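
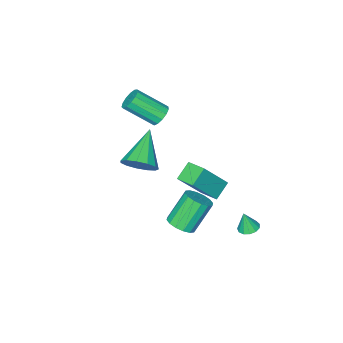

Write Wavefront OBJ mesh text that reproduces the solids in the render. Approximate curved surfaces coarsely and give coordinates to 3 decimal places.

v -2.586 -0.686 -2.804
v -1.267 -0.965 -1.066
v -2.64 0.392 -2.589
v -1.321 0.112 -0.851
v -1.699 -0.512 -3.449
v -0.38 -0.792 -1.711
v -1.753 0.565 -3.234
v -0.434 0.286 -1.496
v -1.102 -2.833 1.374
v -0.559 -2.685 1.048
v 0.424 -3.838 2.16
v -0.118 -3.987 2.486
v -0.585 -2.443 1.322
v 0.399 -3.596 2.434
v -0.774 -2.325 1.612
v 0.209 -3.478 2.724
v -1.068 -2.368 1.827
v -0.085 -3.521 2.939
v -1.372 -2.559 1.897
v -0.389 -3.713 3.01
v -1.591 -2.837 1.802
v -0.607 -3.991 2.914
v -1.654 -3.114 1.571
v -0.67 -4.268 2.683
v -1.542 -3.302 1.277
v -0.558 -4.455 2.389
v -1.29 -3.341 1.014
v -0.306 -4.494 2.126
v -0.978 -3.219 0.865
v 0.005 -4.372 1.977
v -0.706 -2.974 0.878
v 0.277 -4.128 1.99
v 1.888 -0.904 0.64
v 2.543 -1.482 0.988
v 0.392 -1.876 1.84
v 2.528 -1.062 1.31
v 2.31 -0.591 1.419
v 1.958 -0.22 1.281
v 1.584 -0.066 0.939
v 1.306 -0.178 0.503
v 1.213 -0.521 0.109
v 1.334 -0.985 -0.115
v 1.631 -1.423 -0.101
v 2.009 -1.697 0.149
v 2.349 -1.718 0.555
v 0.996 1.054 -3.122
v 1.394 1.671 -2.89
v 0.341 1.784 -1.386
v -0.056 1.166 -1.618
v 1.095 1.817 -3.11
v 0.042 1.93 -1.605
v 0.77 1.759 -3.333
v -0.283 1.871 -1.829
v 0.506 1.512 -3.5
v -0.547 1.624 -1.995
v 0.373 1.142 -3.565
v -0.68 1.254 -2.06
v 0.407 0.748 -3.512
v -0.646 0.86 -2.007
v 0.599 0.436 -3.354
v -0.454 0.549 -1.85
v 0.898 0.29 -3.135
v -0.155 0.403 -1.63
v 1.223 0.349 -2.911
v 0.17 0.461 -1.407
v 1.487 0.596 -2.745
v 0.434 0.708 -1.24
v 1.62 0.966 -2.68
v 0.567 1.078 -1.175
v 1.586 1.36 -2.733
v 0.533 1.472 -1.228
v -1.643 2.972 -3.604
v -1.104 2.869 -3.716
v -1.457 2.788 -2.536
v -1.126 3.179 -3.659
v -1.311 3.423 -3.584
v -1.602 3.524 -3.516
v -1.906 3.45 -3.476
v -2.127 3.224 -3.476
v -2.194 2.918 -3.517
v -2.086 2.63 -3.586
v -1.838 2.45 -3.66
v -1.527 2.436 -3.717
v -1.254 2.592 -3.738
f 2 4 1
f 5 2 1
f 1 4 3
f 3 5 1
f 2 8 4
f 6 2 5
f 6 8 2
f 4 8 3
f 7 5 3
f 3 8 7
f 7 6 5
f 8 6 7
f 10 9 13
f 10 13 11
f 11 13 14
f 11 14 12
f 13 9 15
f 13 15 14
f 14 15 16
f 14 16 12
f 15 9 17
f 15 17 16
f 16 17 18
f 16 18 12
f 17 9 19
f 17 19 18
f 18 19 20
f 18 20 12
f 19 9 21
f 19 21 20
f 20 21 22
f 20 22 12
f 21 9 23
f 21 23 22
f 22 23 24
f 22 24 12
f 23 9 25
f 23 25 24
f 24 25 26
f 24 26 12
f 25 9 27
f 25 27 26
f 26 27 28
f 26 28 12
f 27 9 29
f 27 29 28
f 28 29 30
f 28 30 12
f 29 9 31
f 29 31 30
f 30 31 32
f 30 32 12
f 31 9 10
f 31 10 32
f 32 10 11
f 32 11 12
f 34 33 36
f 34 36 35
f 36 33 37
f 36 37 35
f 37 33 38
f 37 38 35
f 38 33 39
f 38 39 35
f 39 33 40
f 39 40 35
f 40 33 41
f 40 41 35
f 41 33 42
f 41 42 35
f 42 33 43
f 42 43 35
f 43 33 44
f 43 44 35
f 44 33 45
f 44 45 35
f 45 33 34
f 45 34 35
f 47 46 50
f 47 50 48
f 48 50 51
f 48 51 49
f 50 46 52
f 50 52 51
f 51 52 53
f 51 53 49
f 52 46 54
f 52 54 53
f 53 54 55
f 53 55 49
f 54 46 56
f 54 56 55
f 55 56 57
f 55 57 49
f 56 46 58
f 56 58 57
f 57 58 59
f 57 59 49
f 58 46 60
f 58 60 59
f 59 60 61
f 59 61 49
f 60 46 62
f 60 62 61
f 61 62 63
f 61 63 49
f 62 46 64
f 62 64 63
f 63 64 65
f 63 65 49
f 64 46 66
f 64 66 65
f 65 66 67
f 65 67 49
f 66 46 68
f 66 68 67
f 67 68 69
f 67 69 49
f 68 46 70
f 68 70 69
f 69 70 71
f 69 71 49
f 70 46 47
f 70 47 71
f 71 47 48
f 71 48 49
f 73 72 75
f 73 75 74
f 75 72 76
f 75 76 74
f 76 72 77
f 76 77 74
f 77 72 78
f 77 78 74
f 78 72 79
f 78 79 74
f 79 72 80
f 79 80 74
f 80 72 81
f 80 81 74
f 81 72 82
f 81 82 74
f 82 72 83
f 82 83 74
f 83 72 84
f 83 84 74
f 84 72 73
f 84 73 74



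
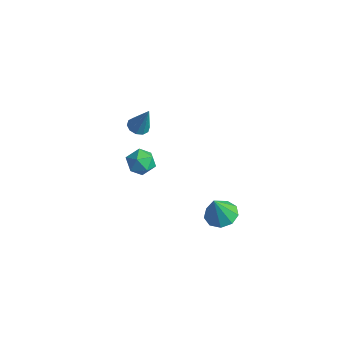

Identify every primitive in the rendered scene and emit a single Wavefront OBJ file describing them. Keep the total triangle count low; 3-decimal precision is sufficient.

v 3.618 -2.553 -2.846
v 4.427 -1.994 -2.667
v 3.662 -3.167 -1.134
v 3.861 -1.638 -2.525
v 3.181 -1.71 -2.533
v 2.705 -2.176 -2.687
v 2.656 -2.819 -2.916
v 3.057 -3.337 -3.113
v 3.72 -3.489 -3.184
v 4.335 -3.202 -3.098
v 4.615 -2.612 -2.894
v -4.241 -2.103 -0.84
v -3.604 -2.282 -1.067
v -3.539 -1.857 0.94
v -3.645 -1.854 -1.11
v -3.915 -1.52 -1.05
v -4.309 -1.41 -0.91
v -4.677 -1.564 -0.743
v -4.879 -1.924 -0.613
v -4.837 -2.352 -0.571
v -4.568 -2.686 -0.631
v -4.174 -2.796 -0.771
v -3.806 -2.642 -0.938
v -3.038 -2.15 -2.479
v -2.314 -2.624 -2.001
v -3.406 -3.496 -3.259
v -2.682 -3.97 -2.781
v -3.486 -3.673 -2.29
v -3.259 -2.841 -1.807
v -2.461 -3.279 -3.453
v -2.234 -2.447 -2.97
v -1.958 -3.322 -2.603
v -2.591 -3.565 -1.885
v -3.129 -2.555 -3.375
v -3.762 -2.798 -2.657
f 2 1 4
f 2 4 3
f 4 1 5
f 4 5 3
f 5 1 6
f 5 6 3
f 6 1 7
f 6 7 3
f 7 1 8
f 7 8 3
f 8 1 9
f 8 9 3
f 9 1 10
f 9 10 3
f 10 1 11
f 10 11 3
f 11 1 2
f 11 2 3
f 13 12 15
f 13 15 14
f 15 12 16
f 15 16 14
f 16 12 17
f 16 17 14
f 17 12 18
f 17 18 14
f 18 12 19
f 18 19 14
f 19 12 20
f 19 20 14
f 20 12 21
f 20 21 14
f 21 12 22
f 21 22 14
f 22 12 23
f 22 23 14
f 23 12 13
f 23 13 14
f 24 35 29
f 24 29 25
f 24 25 31
f 24 31 34
f 24 34 35
f 25 29 33
f 29 35 28
f 35 34 26
f 34 31 30
f 31 25 32
f 27 33 28
f 27 28 26
f 27 26 30
f 27 30 32
f 27 32 33
f 28 33 29
f 26 28 35
f 30 26 34
f 32 30 31
f 33 32 25



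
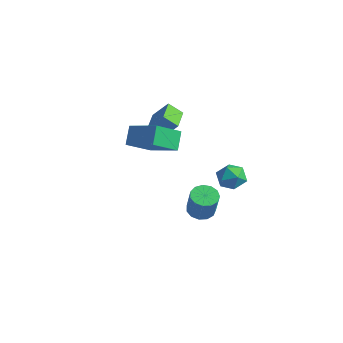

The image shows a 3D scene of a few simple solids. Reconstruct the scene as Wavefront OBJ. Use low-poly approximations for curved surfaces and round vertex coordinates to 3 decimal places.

v 3.157 1.244 1.365
v 3.614 1.119 0.582
v 2.126 0.281 0.918
v 2.583 0.156 0.135
v 2.933 -0.15 0.922
v 3.57 0.445 1.199
v 2.17 0.955 0.301
v 2.807 1.55 0.578
v 3.003 0.941 -0.075
v 3.475 0.257 0.309
v 2.265 1.143 1.191
v 2.737 0.459 1.575
v 0.324 1.031 -3.483
v 1.044 0.778 -3.783
v 1.616 0.475 -2.157
v 0.896 0.729 -1.857
v 1.085 1.233 -3.713
v 1.657 0.93 -2.087
v 0.884 1.624 -3.57
v 1.456 1.321 -1.944
v 0.506 1.827 -3.399
v 1.078 1.524 -1.773
v 0.07 1.777 -3.255
v 0.642 1.474 -1.629
v -0.286 1.49 -3.183
v 0.286 1.187 -1.557
v -0.448 1.058 -3.207
v 0.124 0.755 -1.581
v -0.364 0.618 -3.318
v 0.208 0.315 -1.692
v -0.063 0.308 -3.482
v 0.509 0.005 -1.856
v 0.362 0.229 -3.646
v 0.934 -0.074 -2.02
v 0.774 0.404 -3.758
v 1.346 0.101 -2.132
v -0.98 -3.325 3.418
v -1.448 -2.596 4.306
v -0.62 -1.881 2.423
v -1.087 -1.153 3.311
v 0.927 -3.187 4.309
v 0.46 -2.459 5.197
v 1.288 -1.744 3.314
v 0.82 -1.015 4.202
v -2.782 -0.008 2.161
v -2.024 0.455 3.244
v -3.636 1.236 2.227
v -2.878 1.699 3.309
v -2.122 0.481 1.491
v -1.364 0.944 2.573
v -2.976 1.725 1.556
v -2.218 2.188 2.639
f 1 12 6
f 1 6 2
f 1 2 8
f 1 8 11
f 1 11 12
f 2 6 10
f 6 12 5
f 12 11 3
f 11 8 7
f 8 2 9
f 4 10 5
f 4 5 3
f 4 3 7
f 4 7 9
f 4 9 10
f 5 10 6
f 3 5 12
f 7 3 11
f 9 7 8
f 10 9 2
f 14 13 17
f 14 17 15
f 15 17 18
f 15 18 16
f 17 13 19
f 17 19 18
f 18 19 20
f 18 20 16
f 19 13 21
f 19 21 20
f 20 21 22
f 20 22 16
f 21 13 23
f 21 23 22
f 22 23 24
f 22 24 16
f 23 13 25
f 23 25 24
f 24 25 26
f 24 26 16
f 25 13 27
f 25 27 26
f 26 27 28
f 26 28 16
f 27 13 29
f 27 29 28
f 28 29 30
f 28 30 16
f 29 13 31
f 29 31 30
f 30 31 32
f 30 32 16
f 31 13 33
f 31 33 32
f 32 33 34
f 32 34 16
f 33 13 35
f 33 35 34
f 34 35 36
f 34 36 16
f 35 13 14
f 35 14 36
f 36 14 15
f 36 15 16
f 38 40 37
f 41 38 37
f 37 40 39
f 39 41 37
f 38 44 40
f 42 38 41
f 42 44 38
f 40 44 39
f 43 41 39
f 39 44 43
f 43 42 41
f 44 42 43
f 46 48 45
f 49 46 45
f 45 48 47
f 47 49 45
f 46 52 48
f 50 46 49
f 50 52 46
f 48 52 47
f 51 49 47
f 47 52 51
f 51 50 49
f 52 50 51



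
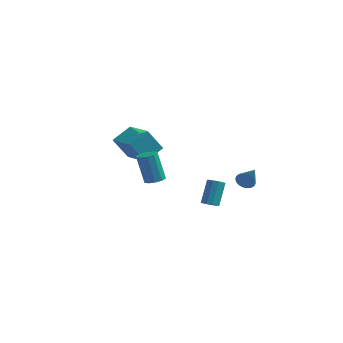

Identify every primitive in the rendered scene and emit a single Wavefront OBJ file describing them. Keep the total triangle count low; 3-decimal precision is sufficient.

v 2.428 -1.707 -1.659
v 2.909 -1.604 -1.747
v 2.934 -0.649 -0.489
v 2.452 -0.753 -0.401
v 2.737 -1.398 -1.9
v 2.762 -0.443 -0.642
v 2.447 -1.31 -1.962
v 2.472 -0.355 -0.703
v 2.15 -1.374 -1.907
v 2.175 -0.419 -0.649
v 1.959 -1.565 -1.758
v 1.983 -0.61 -0.499
v 1.946 -1.811 -1.571
v 1.971 -0.856 -0.313
v 2.118 -2.017 -1.418
v 2.143 -1.062 -0.16
v 2.408 -2.105 -1.357
v 2.433 -1.15 -0.098
v 2.705 -2.041 -1.411
v 2.73 -1.086 -0.153
v 2.897 -1.85 -1.561
v 2.921 -0.895 -0.302
v 3.334 1.712 -1.561
v 3.798 2.069 -1.689
v 3.986 1.308 -0.319
v 3.649 2.222 -1.561
v 3.445 2.287 -1.433
v 3.222 2.252 -1.326
v 3.018 2.124 -1.261
v 2.869 1.925 -1.247
v 2.8 1.688 -1.288
v 2.823 1.456 -1.376
v 2.935 1.268 -1.496
v 3.116 1.157 -1.627
v 3.334 1.141 -1.747
v 3.552 1.224 -1.834
v 3.733 1.392 -1.875
v 3.844 1.615 -1.861
v 3.867 1.854 -1.795
v -5.399 3.747 -1.092
v -3.839 2.542 -0.531
v -4.756 4.878 -0.453
v -3.195 3.673 0.108
v -4.605 4.107 -2.528
v -3.044 2.902 -1.967
v -3.961 5.238 -1.889
v -2.401 4.033 -1.328
v -1.585 0.547 -1.852
v -1.052 0.27 -1.631
v -1.642 0.555 0.152
v -2.175 0.833 -0.068
v -0.981 0.657 -1.67
v -1.571 0.943 0.114
v -1.141 1.002 -1.778
v -1.731 1.288 0.006
v -1.471 1.174 -1.914
v -2.06 1.459 -0.131
v -1.844 1.106 -2.027
v -2.433 1.392 -0.243
v -2.118 0.825 -2.072
v -2.708 1.11 -0.289
v -2.189 0.437 -2.034
v -2.779 0.723 -0.25
v -2.029 0.092 -1.926
v -2.619 0.378 -0.142
v -1.7 -0.079 -1.789
v -2.289 0.206 -0.006
v -1.327 -0.012 -1.677
v -1.916 0.274 0.107
f 2 1 5
f 2 5 3
f 3 5 6
f 3 6 4
f 5 1 7
f 5 7 6
f 6 7 8
f 6 8 4
f 7 1 9
f 7 9 8
f 8 9 10
f 8 10 4
f 9 1 11
f 9 11 10
f 10 11 12
f 10 12 4
f 11 1 13
f 11 13 12
f 12 13 14
f 12 14 4
f 13 1 15
f 13 15 14
f 14 15 16
f 14 16 4
f 15 1 17
f 15 17 16
f 16 17 18
f 16 18 4
f 17 1 19
f 17 19 18
f 18 19 20
f 18 20 4
f 19 1 21
f 19 21 20
f 20 21 22
f 20 22 4
f 21 1 2
f 21 2 22
f 22 2 3
f 22 3 4
f 24 23 26
f 24 26 25
f 26 23 27
f 26 27 25
f 27 23 28
f 27 28 25
f 28 23 29
f 28 29 25
f 29 23 30
f 29 30 25
f 30 23 31
f 30 31 25
f 31 23 32
f 31 32 25
f 32 23 33
f 32 33 25
f 33 23 34
f 33 34 25
f 34 23 35
f 34 35 25
f 35 23 36
f 35 36 25
f 36 23 37
f 36 37 25
f 37 23 38
f 37 38 25
f 38 23 39
f 38 39 25
f 39 23 24
f 39 24 25
f 41 43 40
f 44 41 40
f 40 43 42
f 42 44 40
f 41 47 43
f 45 41 44
f 45 47 41
f 43 47 42
f 46 44 42
f 42 47 46
f 46 45 44
f 47 45 46
f 49 48 52
f 49 52 50
f 50 52 53
f 50 53 51
f 52 48 54
f 52 54 53
f 53 54 55
f 53 55 51
f 54 48 56
f 54 56 55
f 55 56 57
f 55 57 51
f 56 48 58
f 56 58 57
f 57 58 59
f 57 59 51
f 58 48 60
f 58 60 59
f 59 60 61
f 59 61 51
f 60 48 62
f 60 62 61
f 61 62 63
f 61 63 51
f 62 48 64
f 62 64 63
f 63 64 65
f 63 65 51
f 64 48 66
f 64 66 65
f 65 66 67
f 65 67 51
f 66 48 68
f 66 68 67
f 67 68 69
f 67 69 51
f 68 48 49
f 68 49 69
f 69 49 50
f 69 50 51



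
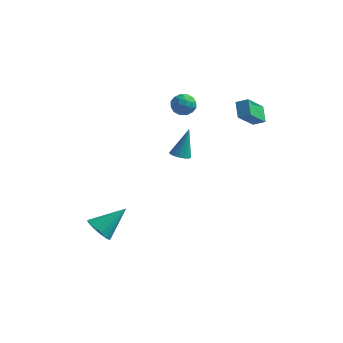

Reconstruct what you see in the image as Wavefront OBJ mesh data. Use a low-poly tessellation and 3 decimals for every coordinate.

v -0.04 3.508 3.989
v 0.505 2.948 3.778
v -0.725 3.252 2.902
v -0.18 2.692 2.691
v -0.665 2.566 3.328
v -0.241 2.724 3.999
v 0.021 3.476 2.681
v 0.445 3.634 3.352
v 0.542 2.928 2.969
v 0.119 2.365 3.369
v -0.339 3.835 3.311
v -0.762 3.272 3.711
v 0.293 3.25 3.979
v -0.513 2.95 2.701
v -0.797 2.876 3.075
v -0.477 2.546 2.951
v -0.146 3.119 4.109
v 0.174 2.79 3.985
v -0.513 2.565 3.72
v -0.394 3.41 2.695
v -0.074 3.081 2.571
v 0.257 3.654 3.729
v 0.577 3.324 3.605
v 0.293 3.635 2.96
v 0.635 2.909 3.379
v 0.232 2.759 2.741
v 0.351 3.219 2.735
v 0.6 3.312 3.129
v 0.386 2.579 3.614
v -0.017 2.428 2.976
v -0.302 2.354 3.35
v -0.053 2.447 3.744
v 0.408 2.567 3.139
v -0.203 3.772 3.704
v -0.606 3.621 3.066
v -0.167 3.753 2.936
v 0.082 3.846 3.33
v -0.452 3.441 3.939
v -0.855 3.291 3.301
v -0.82 2.888 3.551
v -0.571 2.981 3.945
v -0.628 3.633 3.541
v 1.133 -0.171 1.416
v 1.737 -0.383 1.432
v 1.347 0.571 3.184
v 1.761 -0.103 1.311
v 1.641 0.162 1.214
v 1.405 0.351 1.164
v 1.107 0.42 1.171
v 0.814 0.353 1.234
v 0.595 0.167 1.339
v 0.499 -0.097 1.461
v 0.548 -0.378 1.573
v 0.731 -0.611 1.649
v 1.007 -0.744 1.671
v 1.311 -0.745 1.635
v 1.574 -0.615 1.549
v 3.089 3.15 4.359
v 3.797 3.28 4.707
v 3.485 4.498 3.05
v 4.193 4.627 3.398
v 3.567 2.353 3.682
v 4.275 2.482 4.03
v 3.963 3.7 2.373
v 4.671 3.83 2.721
v -2.549 -3.212 -4.058
v -1.88 -3.11 -4.724
v -1.431 -1.948 -2.742
v -2.198 -2.744 -4.806
v -2.61 -2.503 -4.687
v -3.006 -2.453 -4.4
v -3.279 -2.605 -4.02
v -3.357 -2.921 -3.651
v -3.218 -3.314 -3.391
v -2.9 -3.68 -3.309
v -2.488 -3.921 -3.428
v -2.093 -3.972 -3.716
v -1.819 -3.819 -4.095
v -1.742 -3.504 -4.464
f 1 38 17
f 38 12 41
f 17 41 6
f 38 41 17
f 1 17 13
f 17 6 18
f 13 18 2
f 17 18 13
f 1 13 22
f 13 2 23
f 22 23 8
f 13 23 22
f 1 22 34
f 22 8 37
f 34 37 11
f 22 37 34
f 1 34 38
f 34 11 42
f 38 42 12
f 34 42 38
f 2 18 29
f 18 6 32
f 29 32 10
f 18 32 29
f 6 41 19
f 41 12 40
f 19 40 5
f 41 40 19
f 12 42 39
f 42 11 35
f 39 35 3
f 42 35 39
f 11 37 36
f 37 8 24
f 36 24 7
f 37 24 36
f 8 23 28
f 23 2 25
f 28 25 9
f 23 25 28
f 4 30 16
f 30 10 31
f 16 31 5
f 30 31 16
f 4 16 14
f 16 5 15
f 14 15 3
f 16 15 14
f 4 14 21
f 14 3 20
f 21 20 7
f 14 20 21
f 4 21 26
f 21 7 27
f 26 27 9
f 21 27 26
f 4 26 30
f 26 9 33
f 30 33 10
f 26 33 30
f 5 31 19
f 31 10 32
f 19 32 6
f 31 32 19
f 3 15 39
f 15 5 40
f 39 40 12
f 15 40 39
f 7 20 36
f 20 3 35
f 36 35 11
f 20 35 36
f 9 27 28
f 27 7 24
f 28 24 8
f 27 24 28
f 10 33 29
f 33 9 25
f 29 25 2
f 33 25 29
f 44 43 46
f 44 46 45
f 46 43 47
f 46 47 45
f 47 43 48
f 47 48 45
f 48 43 49
f 48 49 45
f 49 43 50
f 49 50 45
f 50 43 51
f 50 51 45
f 51 43 52
f 51 52 45
f 52 43 53
f 52 53 45
f 53 43 54
f 53 54 45
f 54 43 55
f 54 55 45
f 55 43 56
f 55 56 45
f 56 43 57
f 56 57 45
f 57 43 44
f 57 44 45
f 59 61 58
f 62 59 58
f 58 61 60
f 60 62 58
f 59 65 61
f 63 59 62
f 63 65 59
f 61 65 60
f 64 62 60
f 60 65 64
f 64 63 62
f 65 63 64
f 67 66 69
f 67 69 68
f 69 66 70
f 69 70 68
f 70 66 71
f 70 71 68
f 71 66 72
f 71 72 68
f 72 66 73
f 72 73 68
f 73 66 74
f 73 74 68
f 74 66 75
f 74 75 68
f 75 66 76
f 75 76 68
f 76 66 77
f 76 77 68
f 77 66 78
f 77 78 68
f 78 66 79
f 78 79 68
f 79 66 67
f 79 67 68



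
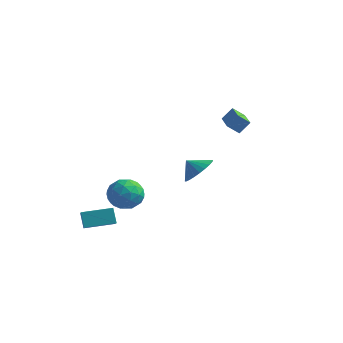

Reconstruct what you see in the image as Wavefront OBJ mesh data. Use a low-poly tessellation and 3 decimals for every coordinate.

v 4.15 0.491 2.646
v 3.664 0.074 3.159
v 2.815 1.847 2.483
v 2.329 1.431 2.995
v 4.511 0.929 3.345
v 4.025 0.513 3.857
v 3.176 2.286 3.181
v 2.69 1.869 3.694
v -0.596 -1.978 -1.267
v -0.059 -2.084 -2.19
v -1.941 -2.836 -1.95
v -1.404 -2.942 -2.873
v -1.081 -3.474 -2
v -0.249 -2.945 -1.578
v -1.751 -1.975 -2.562
v -0.919 -1.446 -2.14
v -0.773 -2.082 -2.99
v -0.359 -3.009 -2.643
v -1.641 -1.911 -1.497
v -1.227 -2.838 -1.15
v -0.209 -1.956 -1.668
v -1.791 -2.964 -2.472
v -1.6 -3.277 -1.959
v -1.285 -3.339 -2.501
v -0.321 -2.462 -1.309
v -0.006 -2.524 -1.851
v -0.606 -3.341 -1.74
v -1.994 -2.396 -2.289
v -1.679 -2.458 -2.831
v -0.715 -1.581 -1.639
v -0.4 -1.643 -2.181
v -1.394 -1.579 -2.4
v -0.314 -2.017 -2.681
v -1.104 -2.521 -3.083
v -1.308 -1.953 -2.9
v -0.819 -1.642 -2.652
v -0.07 -2.562 -2.477
v -0.861 -3.066 -2.879
v -0.671 -3.379 -2.366
v -0.182 -3.067 -2.118
v -0.49 -2.561 -2.948
v -1.139 -1.854 -1.261
v -1.93 -2.358 -1.663
v -1.818 -1.853 -2.022
v -1.329 -1.541 -1.774
v -0.896 -2.399 -1.057
v -1.686 -2.903 -1.459
v -1.181 -3.278 -1.488
v -0.692 -2.967 -1.24
v -1.51 -2.359 -1.192
v -2.863 -3.689 -4.665
v -3.277 -3.458 -3.75
v -1.698 -2.471 -4.446
v -2.112 -2.24 -3.531
v -1.988 -4.64 -4.029
v -2.402 -4.409 -3.114
v -0.823 -3.422 -3.81
v -1.237 -3.191 -2.895
v -0.444 3.136 -2.043
v 0.362 3.024 -1.349
v -1.096 2.824 -1.337
v 0.249 3.419 -1.279
v 0.03 3.772 -1.325
v -0.261 4.028 -1.481
v -0.58 4.147 -1.722
v -0.878 4.113 -2.012
v -1.111 3.93 -2.307
v -1.241 3.626 -2.562
v -1.251 3.248 -2.737
v -1.138 2.852 -2.807
v -0.919 2.499 -2.761
v -0.628 2.244 -2.605
v -0.309 2.124 -2.364
v -0.01 2.158 -2.074
v 0.222 2.341 -1.779
v 0.353 2.645 -1.525
f 2 4 1
f 5 2 1
f 1 4 3
f 3 5 1
f 2 8 4
f 6 2 5
f 6 8 2
f 4 8 3
f 7 5 3
f 3 8 7
f 7 6 5
f 8 6 7
f 9 46 25
f 46 20 49
f 25 49 14
f 46 49 25
f 9 25 21
f 25 14 26
f 21 26 10
f 25 26 21
f 9 21 30
f 21 10 31
f 30 31 16
f 21 31 30
f 9 30 42
f 30 16 45
f 42 45 19
f 30 45 42
f 9 42 46
f 42 19 50
f 46 50 20
f 42 50 46
f 10 26 37
f 26 14 40
f 37 40 18
f 26 40 37
f 14 49 27
f 49 20 48
f 27 48 13
f 49 48 27
f 20 50 47
f 50 19 43
f 47 43 11
f 50 43 47
f 19 45 44
f 45 16 32
f 44 32 15
f 45 32 44
f 16 31 36
f 31 10 33
f 36 33 17
f 31 33 36
f 12 38 24
f 38 18 39
f 24 39 13
f 38 39 24
f 12 24 22
f 24 13 23
f 22 23 11
f 24 23 22
f 12 22 29
f 22 11 28
f 29 28 15
f 22 28 29
f 12 29 34
f 29 15 35
f 34 35 17
f 29 35 34
f 12 34 38
f 34 17 41
f 38 41 18
f 34 41 38
f 13 39 27
f 39 18 40
f 27 40 14
f 39 40 27
f 11 23 47
f 23 13 48
f 47 48 20
f 23 48 47
f 15 28 44
f 28 11 43
f 44 43 19
f 28 43 44
f 17 35 36
f 35 15 32
f 36 32 16
f 35 32 36
f 18 41 37
f 41 17 33
f 37 33 10
f 41 33 37
f 52 54 51
f 55 52 51
f 51 54 53
f 53 55 51
f 52 58 54
f 56 52 55
f 56 58 52
f 54 58 53
f 57 55 53
f 53 58 57
f 57 56 55
f 58 56 57
f 60 59 62
f 60 62 61
f 62 59 63
f 62 63 61
f 63 59 64
f 63 64 61
f 64 59 65
f 64 65 61
f 65 59 66
f 65 66 61
f 66 59 67
f 66 67 61
f 67 59 68
f 67 68 61
f 68 59 69
f 68 69 61
f 69 59 70
f 69 70 61
f 70 59 71
f 70 71 61
f 71 59 72
f 71 72 61
f 72 59 73
f 72 73 61
f 73 59 74
f 73 74 61
f 74 59 75
f 74 75 61
f 75 59 76
f 75 76 61
f 76 59 60
f 76 60 61



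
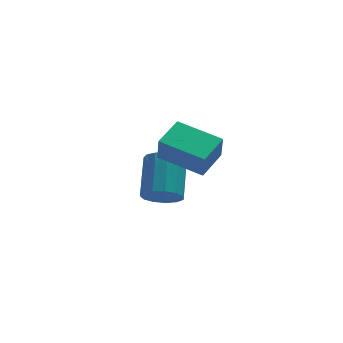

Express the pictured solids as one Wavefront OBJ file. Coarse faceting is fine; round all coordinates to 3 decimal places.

v -2.942 2.176 -2.832
v -2.161 1.694 -2.626
v -1.458 3.322 -1.482
v -2.238 3.804 -1.688
v -2.058 1.962 -3.071
v -1.355 3.59 -1.927
v -2.235 2.298 -3.44
v -1.532 3.926 -2.297
v -2.637 2.595 -3.616
v -1.934 4.223 -2.473
v -3.135 2.759 -3.543
v -2.432 4.387 -2.4
v -3.572 2.738 -3.244
v -2.869 4.366 -2.101
v -3.809 2.538 -2.814
v -3.106 4.166 -1.671
v -3.77 2.224 -2.39
v -3.067 3.852 -1.247
v -3.468 1.894 -2.106
v -2.765 3.522 -0.963
v -2.999 1.654 -2.052
v -2.296 3.282 -0.909
v -2.512 1.579 -2.246
v -1.809 3.207 -1.103
v -3.968 -0.323 1.789
v -4.022 -0.642 2.997
v -2.86 0.612 2.087
v -2.914 0.292 3.294
v -2.586 -1.852 1.446
v -2.64 -2.172 2.653
v -1.478 -0.918 1.743
v -1.532 -1.237 2.951
f 2 1 5
f 2 5 3
f 3 5 6
f 3 6 4
f 5 1 7
f 5 7 6
f 6 7 8
f 6 8 4
f 7 1 9
f 7 9 8
f 8 9 10
f 8 10 4
f 9 1 11
f 9 11 10
f 10 11 12
f 10 12 4
f 11 1 13
f 11 13 12
f 12 13 14
f 12 14 4
f 13 1 15
f 13 15 14
f 14 15 16
f 14 16 4
f 15 1 17
f 15 17 16
f 16 17 18
f 16 18 4
f 17 1 19
f 17 19 18
f 18 19 20
f 18 20 4
f 19 1 21
f 19 21 20
f 20 21 22
f 20 22 4
f 21 1 23
f 21 23 22
f 22 23 24
f 22 24 4
f 23 1 2
f 23 2 24
f 24 2 3
f 24 3 4
f 26 28 25
f 29 26 25
f 25 28 27
f 27 29 25
f 26 32 28
f 30 26 29
f 30 32 26
f 28 32 27
f 31 29 27
f 27 32 31
f 31 30 29
f 32 30 31



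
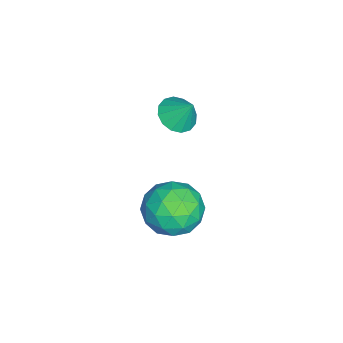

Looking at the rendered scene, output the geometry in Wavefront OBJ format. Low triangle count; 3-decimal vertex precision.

v 1.12 -1.531 -4.261
v 1.89 -2.262 -4.262
v 0.09 -2.618 -3.418
v 0.86 -3.349 -3.419
v 0.963 -2.47 -2.831
v 1.599 -1.799 -3.352
v 0.381 -3.081 -4.328
v 1.017 -2.41 -4.849
v 1.434 -3.22 -4.303
v 1.793 -2.843 -3.378
v 0.187 -2.037 -4.302
v 0.546 -1.66 -3.377
v 1.595 -1.801 -4.336
v 0.385 -3.079 -3.344
v 0.445 -2.562 -2.999
v 0.898 -2.992 -2.999
v 1.424 -1.529 -3.801
v 1.877 -1.958 -3.801
v 1.332 -2.081 -2.96
v 0.103 -2.922 -3.879
v 0.556 -3.351 -3.879
v 1.082 -1.888 -4.681
v 1.535 -2.318 -4.681
v 0.648 -2.799 -4.72
v 1.78 -2.794 -4.361
v 1.175 -3.433 -3.865
v 0.893 -3.275 -4.399
v 1.267 -2.881 -4.706
v 1.991 -2.572 -3.817
v 1.386 -3.211 -3.321
v 1.446 -2.694 -2.975
v 1.82 -2.3 -3.282
v 1.723 -3.135 -3.841
v 0.594 -1.669 -4.359
v -0.011 -2.308 -3.863
v 0.16 -2.58 -4.398
v 0.534 -2.186 -4.705
v 0.805 -1.447 -3.815
v 0.2 -2.086 -3.319
v 0.713 -1.999 -2.974
v 1.087 -1.605 -3.281
v 0.257 -1.745 -3.839
v -0.548 -2.567 -0.509
v -0.219 -2.101 -0.898
v -0.312 -2.033 0.329
v -0.556 -1.984 -0.878
v -0.89 -2.022 -0.759
v -1.133 -2.207 -0.573
v -1.219 -2.488 -0.37
v -1.125 -2.79 -0.204
v -0.877 -3.032 -0.119
v -0.54 -3.15 -0.139
v -0.205 -3.111 -0.258
v 0.038 -2.926 -0.444
v 0.123 -2.645 -0.647
v 0.03 -2.343 -0.813
f 1 38 17
f 38 12 41
f 17 41 6
f 38 41 17
f 1 17 13
f 17 6 18
f 13 18 2
f 17 18 13
f 1 13 22
f 13 2 23
f 22 23 8
f 13 23 22
f 1 22 34
f 22 8 37
f 34 37 11
f 22 37 34
f 1 34 38
f 34 11 42
f 38 42 12
f 34 42 38
f 2 18 29
f 18 6 32
f 29 32 10
f 18 32 29
f 6 41 19
f 41 12 40
f 19 40 5
f 41 40 19
f 12 42 39
f 42 11 35
f 39 35 3
f 42 35 39
f 11 37 36
f 37 8 24
f 36 24 7
f 37 24 36
f 8 23 28
f 23 2 25
f 28 25 9
f 23 25 28
f 4 30 16
f 30 10 31
f 16 31 5
f 30 31 16
f 4 16 14
f 16 5 15
f 14 15 3
f 16 15 14
f 4 14 21
f 14 3 20
f 21 20 7
f 14 20 21
f 4 21 26
f 21 7 27
f 26 27 9
f 21 27 26
f 4 26 30
f 26 9 33
f 30 33 10
f 26 33 30
f 5 31 19
f 31 10 32
f 19 32 6
f 31 32 19
f 3 15 39
f 15 5 40
f 39 40 12
f 15 40 39
f 7 20 36
f 20 3 35
f 36 35 11
f 20 35 36
f 9 27 28
f 27 7 24
f 28 24 8
f 27 24 28
f 10 33 29
f 33 9 25
f 29 25 2
f 33 25 29
f 44 43 46
f 44 46 45
f 46 43 47
f 46 47 45
f 47 43 48
f 47 48 45
f 48 43 49
f 48 49 45
f 49 43 50
f 49 50 45
f 50 43 51
f 50 51 45
f 51 43 52
f 51 52 45
f 52 43 53
f 52 53 45
f 53 43 54
f 53 54 45
f 54 43 55
f 54 55 45
f 55 43 56
f 55 56 45
f 56 43 44
f 56 44 45



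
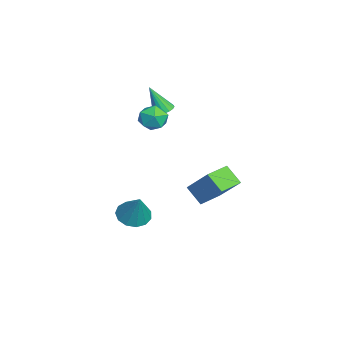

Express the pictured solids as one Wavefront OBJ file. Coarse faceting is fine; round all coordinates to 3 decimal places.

v 0.337 -0.409 -3.899
v 1.195 -0.279 -4.397
v 1.283 -0.071 -2.181
v 0.952 0.228 -4.363
v 0.515 0.534 -4.182
v 0.021 0.54 -3.911
v -0.373 0.244 -3.636
v -0.541 -0.258 -3.445
v -0.431 -0.809 -3.398
v -0.076 -1.232 -3.509
v 0.409 -1.394 -3.745
v 0.872 -1.244 -4.029
v 1.165 -0.828 -4.272
v 3.596 3.037 -1.248
v 2.931 2.347 -0.354
v 2.503 4.093 -1.247
v 1.838 3.403 -0.353
v 4.582 4.057 0.273
v 3.917 3.367 1.167
v 3.489 5.113 0.274
v 2.824 4.423 1.168
v -2.178 1.297 2.781
v -1.54 1.323 2.832
v -2.282 0.523 4.479
v -1.634 1.591 2.948
v -1.853 1.791 3.026
v -2.145 1.878 3.047
v -2.446 1.832 3.008
v -2.685 1.663 2.916
v -2.807 1.411 2.794
v -2.786 1.132 2.668
v -2.625 0.892 2.568
v -2.362 0.744 2.517
v -2.056 0.723 2.526
v -1.779 0.833 2.594
v -1.592 1.05 2.704
v -0.019 1.486 3.512
v 0.459 1.09 2.812
v -0.919 0.27 3.588
v -0.441 -0.126 2.888
v -0.037 -0.013 3.724
v 0.519 0.739 3.678
v -0.979 0.621 2.722
v -0.423 1.373 2.676
v -0.134 0.555 2.324
v 0.447 0.163 2.943
v -0.907 1.197 3.457
v -0.326 0.805 4.076
f 2 1 4
f 2 4 3
f 4 1 5
f 4 5 3
f 5 1 6
f 5 6 3
f 6 1 7
f 6 7 3
f 7 1 8
f 7 8 3
f 8 1 9
f 8 9 3
f 9 1 10
f 9 10 3
f 10 1 11
f 10 11 3
f 11 1 12
f 11 12 3
f 12 1 13
f 12 13 3
f 13 1 2
f 13 2 3
f 15 17 14
f 18 15 14
f 14 17 16
f 16 18 14
f 15 21 17
f 19 15 18
f 19 21 15
f 17 21 16
f 20 18 16
f 16 21 20
f 20 19 18
f 21 19 20
f 23 22 25
f 23 25 24
f 25 22 26
f 25 26 24
f 26 22 27
f 26 27 24
f 27 22 28
f 27 28 24
f 28 22 29
f 28 29 24
f 29 22 30
f 29 30 24
f 30 22 31
f 30 31 24
f 31 22 32
f 31 32 24
f 32 22 33
f 32 33 24
f 33 22 34
f 33 34 24
f 34 22 35
f 34 35 24
f 35 22 36
f 35 36 24
f 36 22 23
f 36 23 24
f 37 48 42
f 37 42 38
f 37 38 44
f 37 44 47
f 37 47 48
f 38 42 46
f 42 48 41
f 48 47 39
f 47 44 43
f 44 38 45
f 40 46 41
f 40 41 39
f 40 39 43
f 40 43 45
f 40 45 46
f 41 46 42
f 39 41 48
f 43 39 47
f 45 43 44
f 46 45 38



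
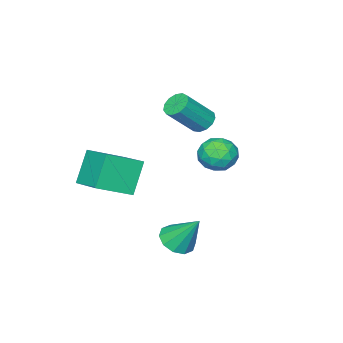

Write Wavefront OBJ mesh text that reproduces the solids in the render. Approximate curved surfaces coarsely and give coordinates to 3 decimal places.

v 0.212 0.68 1.929
v 0.914 -0.022 2.164
v -0.854 -0.518 1.536
v -0.152 -1.22 1.771
v -0.572 -0.653 2.507
v 0.087 0.087 2.75
v -0.027 -0.627 0.95
v 0.632 0.113 1.193
v 0.767 -0.83 1.558
v 0.429 -0.845 2.521
v -0.369 0.305 1.179
v -0.707 0.29 2.142
v 0.656 0.434 2.081
v -0.596 -0.974 1.619
v -0.843 -0.641 2.052
v -0.431 -1.053 2.19
v 0.17 0.498 2.425
v 0.583 0.086 2.563
v -0.291 -0.285 2.765
v -0.523 -0.626 1.137
v -0.11 -1.038 1.275
v 0.491 0.513 1.51
v 0.903 0.101 1.648
v 0.351 -0.255 0.935
v 0.982 -0.453 1.863
v 0.356 -1.157 1.632
v 0.43 -0.809 1.15
v 0.817 -0.374 1.292
v 0.784 -0.462 2.429
v 0.158 -1.166 2.198
v -0.089 -0.833 2.631
v 0.298 -0.398 2.773
v 0.698 -0.937 2.073
v -0.098 0.626 1.502
v -0.724 -0.078 1.271
v -0.238 -0.142 0.927
v 0.149 0.293 1.069
v -0.296 0.617 2.068
v -0.922 -0.087 1.837
v -0.757 -0.166 2.408
v -0.37 0.269 2.55
v -0.638 0.397 1.627
v 3.542 0.41 -1.867
v 4.467 0.407 -1.772
v 3.378 1.57 -0.233
v 4.324 0.854 -2.104
v 3.882 1.131 -2.345
v 3.31 1.133 -2.404
v 2.827 0.859 -2.257
v 2.617 0.413 -1.961
v 2.76 -0.034 -1.629
v 3.202 -0.311 -1.388
v 3.774 -0.313 -1.33
v 4.257 -0.039 -1.476
v 2.739 -4.28 -0.926
v 1.717 -4.552 0.724
v 3.281 -2.504 -0.297
v 2.259 -2.776 1.353
v 4.361 -5.084 -0.053
v 3.339 -5.356 1.597
v 4.903 -3.308 0.576
v 3.881 -3.58 2.226
v -2.205 -3.136 2.044
v -1.681 -3.256 1.535
v -0.331 -3.764 3.048
v -0.855 -3.644 3.556
v -1.65 -2.854 1.643
v -0.3 -3.362 3.156
v -1.796 -2.542 1.878
v -0.446 -3.05 3.391
v -2.071 -2.418 2.165
v -0.721 -2.926 3.678
v -2.389 -2.523 2.414
v -1.039 -3.031 3.927
v -2.649 -2.821 2.545
v -1.299 -3.329 4.058
v -2.767 -3.22 2.517
v -1.417 -3.728 4.03
v -2.707 -3.592 2.339
v -1.357 -4.1 3.851
v -2.488 -3.819 2.067
v -1.138 -4.327 3.579
v -2.178 -3.83 1.787
v -0.829 -4.338 3.3
v -1.878 -3.62 1.589
v -0.528 -4.128 3.102
f 1 38 17
f 38 12 41
f 17 41 6
f 38 41 17
f 1 17 13
f 17 6 18
f 13 18 2
f 17 18 13
f 1 13 22
f 13 2 23
f 22 23 8
f 13 23 22
f 1 22 34
f 22 8 37
f 34 37 11
f 22 37 34
f 1 34 38
f 34 11 42
f 38 42 12
f 34 42 38
f 2 18 29
f 18 6 32
f 29 32 10
f 18 32 29
f 6 41 19
f 41 12 40
f 19 40 5
f 41 40 19
f 12 42 39
f 42 11 35
f 39 35 3
f 42 35 39
f 11 37 36
f 37 8 24
f 36 24 7
f 37 24 36
f 8 23 28
f 23 2 25
f 28 25 9
f 23 25 28
f 4 30 16
f 30 10 31
f 16 31 5
f 30 31 16
f 4 16 14
f 16 5 15
f 14 15 3
f 16 15 14
f 4 14 21
f 14 3 20
f 21 20 7
f 14 20 21
f 4 21 26
f 21 7 27
f 26 27 9
f 21 27 26
f 4 26 30
f 26 9 33
f 30 33 10
f 26 33 30
f 5 31 19
f 31 10 32
f 19 32 6
f 31 32 19
f 3 15 39
f 15 5 40
f 39 40 12
f 15 40 39
f 7 20 36
f 20 3 35
f 36 35 11
f 20 35 36
f 9 27 28
f 27 7 24
f 28 24 8
f 27 24 28
f 10 33 29
f 33 9 25
f 29 25 2
f 33 25 29
f 44 43 46
f 44 46 45
f 46 43 47
f 46 47 45
f 47 43 48
f 47 48 45
f 48 43 49
f 48 49 45
f 49 43 50
f 49 50 45
f 50 43 51
f 50 51 45
f 51 43 52
f 51 52 45
f 52 43 53
f 52 53 45
f 53 43 54
f 53 54 45
f 54 43 44
f 54 44 45
f 56 58 55
f 59 56 55
f 55 58 57
f 57 59 55
f 56 62 58
f 60 56 59
f 60 62 56
f 58 62 57
f 61 59 57
f 57 62 61
f 61 60 59
f 62 60 61
f 64 63 67
f 64 67 65
f 65 67 68
f 65 68 66
f 67 63 69
f 67 69 68
f 68 69 70
f 68 70 66
f 69 63 71
f 69 71 70
f 70 71 72
f 70 72 66
f 71 63 73
f 71 73 72
f 72 73 74
f 72 74 66
f 73 63 75
f 73 75 74
f 74 75 76
f 74 76 66
f 75 63 77
f 75 77 76
f 76 77 78
f 76 78 66
f 77 63 79
f 77 79 78
f 78 79 80
f 78 80 66
f 79 63 81
f 79 81 80
f 80 81 82
f 80 82 66
f 81 63 83
f 81 83 82
f 82 83 84
f 82 84 66
f 83 63 85
f 83 85 84
f 84 85 86
f 84 86 66
f 85 63 64
f 85 64 86
f 86 64 65
f 86 65 66



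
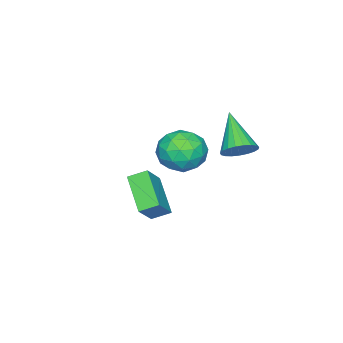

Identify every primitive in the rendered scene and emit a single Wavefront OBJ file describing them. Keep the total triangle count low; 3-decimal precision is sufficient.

v -1.249 1.083 -0.897
v -0.163 1.332 -0.903
v -0.937 -0.312 -1.997
v 0.149 -0.063 -2.003
v -0.327 -0.456 -1.075
v -0.52 0.406 -0.396
v -0.58 0.614 -2.504
v -0.773 1.476 -1.825
v 0.251 1.042 -1.897
v 0.407 0.38 -1.014
v -1.507 0.64 -1.886
v -1.351 -0.022 -1.003
v -0.734 1.33 -0.803
v -0.366 -0.31 -2.097
v -0.646 -0.541 -1.551
v -0.008 -0.395 -1.555
v -0.943 0.785 -0.505
v -0.305 0.932 -0.509
v -0.401 -0.119 -0.61
v -0.795 0.088 -2.391
v -0.157 0.235 -2.395
v -1.092 1.415 -1.345
v -0.454 1.561 -1.349
v -0.699 1.139 -2.29
v 0.148 1.306 -1.391
v 0.332 0.486 -2.038
v -0.097 0.884 -2.333
v -0.211 1.391 -1.933
v 0.24 0.917 -0.872
v 0.424 0.097 -1.519
v 0.144 -0.134 -0.973
v 0.031 0.373 -0.574
v 0.483 0.746 -1.456
v -1.524 0.923 -1.381
v -1.34 0.103 -2.028
v -1.131 0.647 -2.326
v -1.244 1.154 -1.927
v -1.432 0.534 -0.862
v -1.248 -0.286 -1.509
v -0.889 -0.371 -0.967
v -1.003 0.136 -0.567
v -1.583 0.274 -1.444
v 2.974 0.862 -1.426
v 3.918 0.933 -0.464
v 2.56 1.512 -1.068
v 3.504 1.583 -0.105
v 3.916 2.017 -2.435
v 4.86 2.088 -1.472
v 3.502 2.667 -2.076
v 4.446 2.738 -1.114
v -0.55 3.191 -0.548
v -0.008 3.319 -0.001
v -1.61 2.049 0.768
v -0.213 3.565 0.047
v -0.476 3.747 -0.007
v -0.752 3.833 -0.155
v -0.993 3.808 -0.37
v -1.157 3.676 -0.617
v -1.216 3.46 -0.852
v -1.16 3.197 -1.034
v -0.998 2.934 -1.132
v -0.759 2.715 -1.13
v -0.484 2.578 -1.026
v -0.22 2.547 -0.841
v -0.013 2.628 -0.604
v 0.101 2.805 -0.358
v 0.103 3.05 -0.145
f 1 38 17
f 38 12 41
f 17 41 6
f 38 41 17
f 1 17 13
f 17 6 18
f 13 18 2
f 17 18 13
f 1 13 22
f 13 2 23
f 22 23 8
f 13 23 22
f 1 22 34
f 22 8 37
f 34 37 11
f 22 37 34
f 1 34 38
f 34 11 42
f 38 42 12
f 34 42 38
f 2 18 29
f 18 6 32
f 29 32 10
f 18 32 29
f 6 41 19
f 41 12 40
f 19 40 5
f 41 40 19
f 12 42 39
f 42 11 35
f 39 35 3
f 42 35 39
f 11 37 36
f 37 8 24
f 36 24 7
f 37 24 36
f 8 23 28
f 23 2 25
f 28 25 9
f 23 25 28
f 4 30 16
f 30 10 31
f 16 31 5
f 30 31 16
f 4 16 14
f 16 5 15
f 14 15 3
f 16 15 14
f 4 14 21
f 14 3 20
f 21 20 7
f 14 20 21
f 4 21 26
f 21 7 27
f 26 27 9
f 21 27 26
f 4 26 30
f 26 9 33
f 30 33 10
f 26 33 30
f 5 31 19
f 31 10 32
f 19 32 6
f 31 32 19
f 3 15 39
f 15 5 40
f 39 40 12
f 15 40 39
f 7 20 36
f 20 3 35
f 36 35 11
f 20 35 36
f 9 27 28
f 27 7 24
f 28 24 8
f 27 24 28
f 10 33 29
f 33 9 25
f 29 25 2
f 33 25 29
f 44 46 43
f 47 44 43
f 43 46 45
f 45 47 43
f 44 50 46
f 48 44 47
f 48 50 44
f 46 50 45
f 49 47 45
f 45 50 49
f 49 48 47
f 50 48 49
f 52 51 54
f 52 54 53
f 54 51 55
f 54 55 53
f 55 51 56
f 55 56 53
f 56 51 57
f 56 57 53
f 57 51 58
f 57 58 53
f 58 51 59
f 58 59 53
f 59 51 60
f 59 60 53
f 60 51 61
f 60 61 53
f 61 51 62
f 61 62 53
f 62 51 63
f 62 63 53
f 63 51 64
f 63 64 53
f 64 51 65
f 64 65 53
f 65 51 66
f 65 66 53
f 66 51 67
f 66 67 53
f 67 51 52
f 67 52 53



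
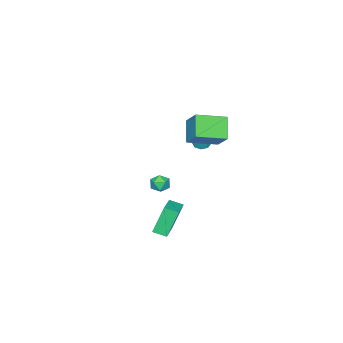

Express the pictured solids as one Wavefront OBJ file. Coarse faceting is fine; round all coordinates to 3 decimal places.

v 2.306 -0.86 -4.372
v 1.521 -0.573 -2.566
v 1.956 -0.056 -4.651
v 1.172 0.23 -2.845
v 4.088 0.13 -3.755
v 3.304 0.416 -1.949
v 3.739 0.933 -4.034
v 2.954 1.22 -2.228
v -0.747 1.288 3.675
v -0.136 2.42 4.817
v 0.176 1.98 2.495
v 0.787 3.112 3.638
v 0.713 0.068 4.102
v 1.324 1.2 5.245
v 1.636 0.76 2.923
v 2.247 1.892 4.065
v -0.938 -2.406 -3.37
v -0.259 -2.628 -3.348
v -1.281 -3.412 -2.912
v -0.602 -3.634 -2.89
v -0.82 -3.108 -2.458
v -0.608 -2.487 -2.741
v -0.932 -3.553 -3.519
v -0.72 -2.932 -3.802
v -0.255 -3.337 -3.441
v -0.186 -3.062 -2.785
v -1.354 -2.978 -3.475
v -1.285 -2.703 -2.819
v -1.039 -0.085 1.319
v -0.511 -0.211 1.18
v -0.381 0.405 3.361
v -0.605 0.202 1.111
v -0.953 0.446 1.164
v -1.351 0.38 1.308
v -1.566 0.041 1.459
v -1.472 -0.372 1.528
v -1.124 -0.616 1.474
v -0.726 -0.55 1.33
f 2 4 1
f 5 2 1
f 1 4 3
f 3 5 1
f 2 8 4
f 6 2 5
f 6 8 2
f 4 8 3
f 7 5 3
f 3 8 7
f 7 6 5
f 8 6 7
f 10 12 9
f 13 10 9
f 9 12 11
f 11 13 9
f 10 16 12
f 14 10 13
f 14 16 10
f 12 16 11
f 15 13 11
f 11 16 15
f 15 14 13
f 16 14 15
f 17 28 22
f 17 22 18
f 17 18 24
f 17 24 27
f 17 27 28
f 18 22 26
f 22 28 21
f 28 27 19
f 27 24 23
f 24 18 25
f 20 26 21
f 20 21 19
f 20 19 23
f 20 23 25
f 20 25 26
f 21 26 22
f 19 21 28
f 23 19 27
f 25 23 24
f 26 25 18
f 30 29 32
f 30 32 31
f 32 29 33
f 32 33 31
f 33 29 34
f 33 34 31
f 34 29 35
f 34 35 31
f 35 29 36
f 35 36 31
f 36 29 37
f 36 37 31
f 37 29 38
f 37 38 31
f 38 29 30
f 38 30 31



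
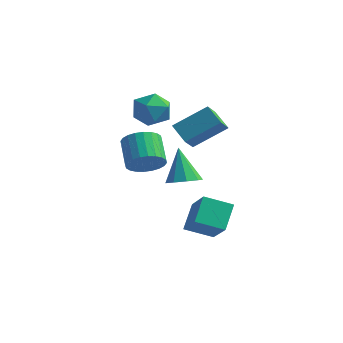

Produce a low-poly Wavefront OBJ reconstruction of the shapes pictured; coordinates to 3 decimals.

v -3.711 4.592 2.584
v -3.031 4.744 3.481
v -3.669 2.776 2.859
v -2.989 2.928 3.756
v -4.072 3.264 3.802
v -4.098 4.387 3.632
v -2.602 3.133 2.708
v -2.628 4.256 2.538
v -2.345 3.842 3.557
v -3.254 3.923 4.233
v -3.446 3.597 2.107
v -4.355 3.678 2.783
v -1.188 0.839 0.912
v -0.394 1.093 1.463
v -1.417 1.914 2.56
v -2.212 1.661 2.008
v -0.415 1.395 1.217
v -1.438 2.216 2.313
v -0.554 1.612 0.924
v -1.577 2.434 2.021
v -0.79 1.712 0.63
v -1.813 2.533 1.726
v -1.086 1.679 0.378
v -2.109 2.5 1.475
v -1.398 1.518 0.208
v -2.421 2.339 1.304
v -1.678 1.253 0.145
v -2.701 2.075 1.241
v -1.884 0.926 0.198
v -2.907 1.748 1.295
v -1.983 0.586 0.36
v -3.006 1.407 1.457
v -1.962 0.284 0.607
v -2.985 1.105 1.703
v -1.823 0.066 0.899
v -2.846 0.888 1.996
v -1.587 -0.033 1.194
v -2.61 0.788 2.29
v -1.291 -0 1.445
v -2.314 0.821 2.542
v -0.979 0.161 1.616
v -2.002 0.982 2.712
v -0.699 0.425 1.679
v -1.722 1.247 2.775
v -0.493 0.752 1.625
v -1.516 1.574 2.722
v 0.689 1.354 -3.059
v 0.334 2.435 -1.878
v 1.756 2.315 -3.617
v 1.401 3.395 -2.436
v 2.079 0.505 -1.864
v 1.724 1.585 -0.683
v 3.146 1.465 -2.422
v 2.791 2.546 -1.241
v -1.037 3.449 -1.03
v -0.383 2.88 -0.666
v -1.743 3.891 0.93
v -0.151 3.477 -0.717
v -0.333 4.061 -0.915
v -0.845 4.359 -1.166
v -1.446 4.23 -1.354
v -1.856 3.736 -1.39
v -1.882 3.107 -1.258
v -1.513 2.638 -1.019
v -0.921 2.548 -0.785
v -0.833 2.922 2.569
v -0.573 2.026 3.242
v 0.338 4.152 3.753
v 0.597 3.256 4.426
v 0.183 2.664 1.834
v 0.442 1.768 2.507
v 1.353 3.894 3.018
v 1.613 2.998 3.691
f 1 12 6
f 1 6 2
f 1 2 8
f 1 8 11
f 1 11 12
f 2 6 10
f 6 12 5
f 12 11 3
f 11 8 7
f 8 2 9
f 4 10 5
f 4 5 3
f 4 3 7
f 4 7 9
f 4 9 10
f 5 10 6
f 3 5 12
f 7 3 11
f 9 7 8
f 10 9 2
f 14 13 17
f 14 17 15
f 15 17 18
f 15 18 16
f 17 13 19
f 17 19 18
f 18 19 20
f 18 20 16
f 19 13 21
f 19 21 20
f 20 21 22
f 20 22 16
f 21 13 23
f 21 23 22
f 22 23 24
f 22 24 16
f 23 13 25
f 23 25 24
f 24 25 26
f 24 26 16
f 25 13 27
f 25 27 26
f 26 27 28
f 26 28 16
f 27 13 29
f 27 29 28
f 28 29 30
f 28 30 16
f 29 13 31
f 29 31 30
f 30 31 32
f 30 32 16
f 31 13 33
f 31 33 32
f 32 33 34
f 32 34 16
f 33 13 35
f 33 35 34
f 34 35 36
f 34 36 16
f 35 13 37
f 35 37 36
f 36 37 38
f 36 38 16
f 37 13 39
f 37 39 38
f 38 39 40
f 38 40 16
f 39 13 41
f 39 41 40
f 40 41 42
f 40 42 16
f 41 13 43
f 41 43 42
f 42 43 44
f 42 44 16
f 43 13 45
f 43 45 44
f 44 45 46
f 44 46 16
f 45 13 14
f 45 14 46
f 46 14 15
f 46 15 16
f 48 50 47
f 51 48 47
f 47 50 49
f 49 51 47
f 48 54 50
f 52 48 51
f 52 54 48
f 50 54 49
f 53 51 49
f 49 54 53
f 53 52 51
f 54 52 53
f 56 55 58
f 56 58 57
f 58 55 59
f 58 59 57
f 59 55 60
f 59 60 57
f 60 55 61
f 60 61 57
f 61 55 62
f 61 62 57
f 62 55 63
f 62 63 57
f 63 55 64
f 63 64 57
f 64 55 65
f 64 65 57
f 65 55 56
f 65 56 57
f 67 69 66
f 70 67 66
f 66 69 68
f 68 70 66
f 67 73 69
f 71 67 70
f 71 73 67
f 69 73 68
f 72 70 68
f 68 73 72
f 72 71 70
f 73 71 72



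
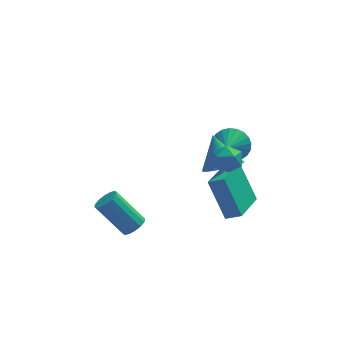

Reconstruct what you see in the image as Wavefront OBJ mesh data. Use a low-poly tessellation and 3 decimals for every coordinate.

v 1.137 -1.173 1.921
v 1.648 -0.451 1.547
v 0.783 -0.207 3.299
v 1.308 -0.379 1.409
v 0.941 -0.427 1.348
v 0.605 -0.589 1.375
v 0.349 -0.84 1.485
v 0.213 -1.141 1.661
v 0.218 -1.447 1.877
v 0.363 -1.712 2.099
v 0.625 -1.894 2.294
v 0.966 -1.967 2.433
v 1.333 -1.918 2.493
v 1.669 -1.756 2.466
v 1.925 -1.506 2.356
v 2.061 -1.204 2.18
v 2.056 -0.898 1.964
v 1.911 -0.634 1.742
v 0.448 -2.983 3.535
v 0.85 -2.378 3.32
v 1.31 -3.262 4.36
v 1.712 -2.657 4.145
v 1.057 -2.565 4.513
v 0.524 -2.393 4.004
v 1.636 -3.247 3.676
v 1.103 -3.075 3.167
v 1.584 -2.541 3.408
v 1.226 -2.12 3.925
v 0.934 -3.52 3.755
v 0.576 -3.099 4.272
v -2.857 -1.796 -1.362
v -2.422 -1.974 -0.943
v -3.608 -1.383 0.541
v -4.043 -1.204 0.122
v -2.351 -1.663 -1.01
v -3.538 -1.072 0.474
v -2.416 -1.388 -1.172
v -3.603 -0.796 0.312
v -2.599 -1.221 -1.384
v -3.786 -0.63 0.099
v -2.851 -1.209 -1.591
v -4.038 -0.618 -0.107
v -3.104 -1.354 -1.736
v -4.291 -0.762 -0.252
v -3.292 -1.617 -1.781
v -4.478 -1.026 -0.297
v -3.362 -1.928 -1.714
v -4.549 -1.337 -0.23
v -3.297 -2.204 -1.552
v -4.484 -1.612 -0.068
v -3.114 -2.37 -1.339
v -4.301 -1.779 0.144
v -2.862 -2.382 -1.133
v -4.049 -1.791 0.351
v -2.609 -2.238 -0.988
v -3.796 -1.646 0.496
v 1.964 2.263 0.46
v 2.26 2.634 1.26
v 1.576 1.237 1.08
v 1.918 2.756 1.248
v 1.584 2.803 1.115
v 1.307 2.767 0.884
v 1.13 2.655 0.587
v 1.08 2.483 0.272
v 1.165 2.278 -0.015
v 1.371 2.07 -0.23
v 1.668 1.892 -0.34
v 2.009 1.77 -0.327
v 2.344 1.724 -0.195
v 2.621 1.759 0.037
v 2.798 1.871 0.333
v 2.848 2.043 0.649
v 2.763 2.248 0.936
v 2.557 2.456 1.15
v 1.099 -2.371 -0.674
v 0.419 -1.518 1.19
v 2.017 -0.622 -1.14
v 1.337 0.232 0.724
v 1.783 -2.632 -0.304
v 1.103 -1.778 1.56
v 2.701 -0.882 -0.77
v 2.021 -0.029 1.094
f 2 1 4
f 2 4 3
f 4 1 5
f 4 5 3
f 5 1 6
f 5 6 3
f 6 1 7
f 6 7 3
f 7 1 8
f 7 8 3
f 8 1 9
f 8 9 3
f 9 1 10
f 9 10 3
f 10 1 11
f 10 11 3
f 11 1 12
f 11 12 3
f 12 1 13
f 12 13 3
f 13 1 14
f 13 14 3
f 14 1 15
f 14 15 3
f 15 1 16
f 15 16 3
f 16 1 17
f 16 17 3
f 17 1 18
f 17 18 3
f 18 1 2
f 18 2 3
f 19 30 24
f 19 24 20
f 19 20 26
f 19 26 29
f 19 29 30
f 20 24 28
f 24 30 23
f 30 29 21
f 29 26 25
f 26 20 27
f 22 28 23
f 22 23 21
f 22 21 25
f 22 25 27
f 22 27 28
f 23 28 24
f 21 23 30
f 25 21 29
f 27 25 26
f 28 27 20
f 32 31 35
f 32 35 33
f 33 35 36
f 33 36 34
f 35 31 37
f 35 37 36
f 36 37 38
f 36 38 34
f 37 31 39
f 37 39 38
f 38 39 40
f 38 40 34
f 39 31 41
f 39 41 40
f 40 41 42
f 40 42 34
f 41 31 43
f 41 43 42
f 42 43 44
f 42 44 34
f 43 31 45
f 43 45 44
f 44 45 46
f 44 46 34
f 45 31 47
f 45 47 46
f 46 47 48
f 46 48 34
f 47 31 49
f 47 49 48
f 48 49 50
f 48 50 34
f 49 31 51
f 49 51 50
f 50 51 52
f 50 52 34
f 51 31 53
f 51 53 52
f 52 53 54
f 52 54 34
f 53 31 55
f 53 55 54
f 54 55 56
f 54 56 34
f 55 31 32
f 55 32 56
f 56 32 33
f 56 33 34
f 58 57 60
f 58 60 59
f 60 57 61
f 60 61 59
f 61 57 62
f 61 62 59
f 62 57 63
f 62 63 59
f 63 57 64
f 63 64 59
f 64 57 65
f 64 65 59
f 65 57 66
f 65 66 59
f 66 57 67
f 66 67 59
f 67 57 68
f 67 68 59
f 68 57 69
f 68 69 59
f 69 57 70
f 69 70 59
f 70 57 71
f 70 71 59
f 71 57 72
f 71 72 59
f 72 57 73
f 72 73 59
f 73 57 74
f 73 74 59
f 74 57 58
f 74 58 59
f 76 78 75
f 79 76 75
f 75 78 77
f 77 79 75
f 76 82 78
f 80 76 79
f 80 82 76
f 78 82 77
f 81 79 77
f 77 82 81
f 81 80 79
f 82 80 81



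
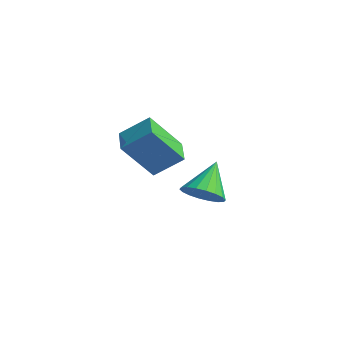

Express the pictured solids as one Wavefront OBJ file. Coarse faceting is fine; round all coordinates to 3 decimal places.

v -2.621 3.084 -3.564
v -2.254 2.56 -2.917
v -3.279 4.116 -2.356
v -1.962 2.831 -2.99
v -1.801 3.152 -3.177
v -1.802 3.46 -3.44
v -1.966 3.693 -3.728
v -2.259 3.806 -3.984
v -2.624 3.775 -4.156
v -2.989 3.608 -4.211
v -3.281 3.336 -4.138
v -3.442 3.015 -3.952
v -3.441 2.708 -3.688
v -3.277 2.475 -3.4
v -2.984 2.362 -3.145
v -2.619 2.393 -2.973
v -0.401 -0.325 -0.629
v -0.722 -1.453 0.853
v -1.452 0.205 -0.453
v -1.773 -0.923 1.029
v 0.193 0.583 0.191
v -0.128 -0.545 1.673
v -0.858 1.113 0.367
v -1.179 -0.015 1.849
f 2 1 4
f 2 4 3
f 4 1 5
f 4 5 3
f 5 1 6
f 5 6 3
f 6 1 7
f 6 7 3
f 7 1 8
f 7 8 3
f 8 1 9
f 8 9 3
f 9 1 10
f 9 10 3
f 10 1 11
f 10 11 3
f 11 1 12
f 11 12 3
f 12 1 13
f 12 13 3
f 13 1 14
f 13 14 3
f 14 1 15
f 14 15 3
f 15 1 16
f 15 16 3
f 16 1 2
f 16 2 3
f 18 20 17
f 21 18 17
f 17 20 19
f 19 21 17
f 18 24 20
f 22 18 21
f 22 24 18
f 20 24 19
f 23 21 19
f 19 24 23
f 23 22 21
f 24 22 23



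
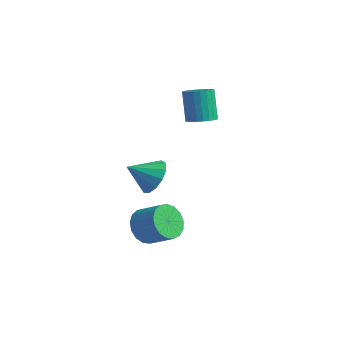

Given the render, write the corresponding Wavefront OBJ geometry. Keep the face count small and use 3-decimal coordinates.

v 2.071 -2.045 2.169
v 2.366 -1.601 2.992
v 1.349 -3.015 2.951
v 1.889 -1.362 2.847
v 1.471 -1.34 2.488
v 1.243 -1.542 2.027
v 1.278 -1.904 1.611
v 1.565 -2.31 1.373
v 2.013 -2.633 1.387
v 2.48 -2.769 1.649
v 2.816 -2.675 2.077
v 2.917 -2.382 2.533
v 2.749 -1.981 2.874
v 1.058 -1.573 -1.788
v 1.605 -1.833 -2.57
v 2.83 -1.587 -1.795
v 2.282 -1.327 -1.012
v 1.545 -1.366 -2.624
v 2.77 -1.12 -1.849
v 1.374 -0.946 -2.486
v 2.598 -0.7 -1.711
v 1.13 -0.67 -2.188
v 2.354 -0.424 -1.413
v 0.869 -0.601 -1.798
v 2.094 -0.355 -1.023
v 0.652 -0.754 -1.406
v 1.877 -0.509 -0.631
v 0.527 -1.095 -1.101
v 1.752 -0.85 -0.326
v 0.525 -1.546 -0.954
v 1.749 -1.3 -0.179
v 0.644 -2.002 -0.997
v 1.868 -1.757 -0.222
v 0.858 -2.36 -1.222
v 2.082 -2.115 -0.447
v 1.118 -2.538 -1.576
v 2.342 -2.292 -0.801
v 1.364 -2.495 -1.979
v 2.588 -2.249 -1.204
v 1.54 -2.24 -2.338
v 2.764 -1.994 -1.563
v -0.139 3.515 2.57
v 0.352 4.094 2.605
v -0.27 4.524 4.205
v -0.761 3.945 4.17
v 0.117 4.225 2.479
v -0.505 4.655 4.079
v -0.157 4.247 2.366
v -0.778 4.677 3.967
v -0.427 4.158 2.285
v -1.049 4.588 3.885
v -0.654 3.971 2.247
v -1.276 4.401 3.848
v -0.803 3.715 2.258
v -1.425 4.145 3.859
v -0.851 3.428 2.317
v -1.472 3.858 3.917
v -0.79 3.154 2.414
v -1.411 3.584 4.014
v -0.63 2.936 2.535
v -1.252 3.366 4.135
v -0.395 2.805 2.661
v -1.017 3.235 4.261
v -0.122 2.783 2.773
v -0.743 3.213 4.374
v 0.149 2.872 2.855
v -0.473 3.302 4.455
v 0.376 3.059 2.892
v -0.246 3.489 4.493
v 0.525 3.315 2.881
v -0.097 3.745 4.482
v 0.572 3.602 2.823
v -0.049 4.032 4.423
v 0.511 3.876 2.726
v -0.11 4.306 4.326
f 2 1 4
f 2 4 3
f 4 1 5
f 4 5 3
f 5 1 6
f 5 6 3
f 6 1 7
f 6 7 3
f 7 1 8
f 7 8 3
f 8 1 9
f 8 9 3
f 9 1 10
f 9 10 3
f 10 1 11
f 10 11 3
f 11 1 12
f 11 12 3
f 12 1 13
f 12 13 3
f 13 1 2
f 13 2 3
f 15 14 18
f 15 18 16
f 16 18 19
f 16 19 17
f 18 14 20
f 18 20 19
f 19 20 21
f 19 21 17
f 20 14 22
f 20 22 21
f 21 22 23
f 21 23 17
f 22 14 24
f 22 24 23
f 23 24 25
f 23 25 17
f 24 14 26
f 24 26 25
f 25 26 27
f 25 27 17
f 26 14 28
f 26 28 27
f 27 28 29
f 27 29 17
f 28 14 30
f 28 30 29
f 29 30 31
f 29 31 17
f 30 14 32
f 30 32 31
f 31 32 33
f 31 33 17
f 32 14 34
f 32 34 33
f 33 34 35
f 33 35 17
f 34 14 36
f 34 36 35
f 35 36 37
f 35 37 17
f 36 14 38
f 36 38 37
f 37 38 39
f 37 39 17
f 38 14 40
f 38 40 39
f 39 40 41
f 39 41 17
f 40 14 15
f 40 15 41
f 41 15 16
f 41 16 17
f 43 42 46
f 43 46 44
f 44 46 47
f 44 47 45
f 46 42 48
f 46 48 47
f 47 48 49
f 47 49 45
f 48 42 50
f 48 50 49
f 49 50 51
f 49 51 45
f 50 42 52
f 50 52 51
f 51 52 53
f 51 53 45
f 52 42 54
f 52 54 53
f 53 54 55
f 53 55 45
f 54 42 56
f 54 56 55
f 55 56 57
f 55 57 45
f 56 42 58
f 56 58 57
f 57 58 59
f 57 59 45
f 58 42 60
f 58 60 59
f 59 60 61
f 59 61 45
f 60 42 62
f 60 62 61
f 61 62 63
f 61 63 45
f 62 42 64
f 62 64 63
f 63 64 65
f 63 65 45
f 64 42 66
f 64 66 65
f 65 66 67
f 65 67 45
f 66 42 68
f 66 68 67
f 67 68 69
f 67 69 45
f 68 42 70
f 68 70 69
f 69 70 71
f 69 71 45
f 70 42 72
f 70 72 71
f 71 72 73
f 71 73 45
f 72 42 74
f 72 74 73
f 73 74 75
f 73 75 45
f 74 42 43
f 74 43 75
f 75 43 44
f 75 44 45



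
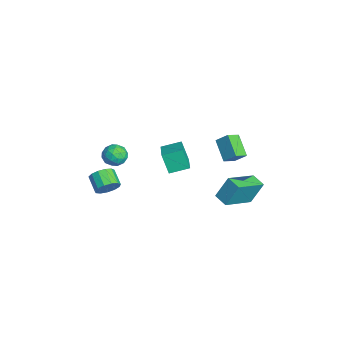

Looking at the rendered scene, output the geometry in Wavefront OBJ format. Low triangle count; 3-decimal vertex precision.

v -2.143 0.115 -2.186
v -2.611 -0.229 -0.901
v -2.091 1.326 -1.844
v -2.559 0.983 -0.559
v -0.541 -0.103 -1.661
v -1.009 -0.446 -0.376
v -0.489 1.109 -1.319
v -0.957 0.765 -0.034
v 0.994 -3.029 1.127
v 1.485 -2.754 1.663
v 0.855 -4.086 1.797
v 1.346 -3.811 2.333
v 0.644 -3.487 2.246
v 0.73 -2.834 1.832
v 1.61 -4.006 1.628
v 1.696 -3.353 1.214
v 1.866 -3.357 1.973
v 1.269 -3.037 2.355
v 1.071 -3.803 1.105
v 0.474 -3.483 1.487
v 1.251 -2.799 1.336
v 1.089 -4.041 2.124
v 0.676 -3.851 2.073
v 0.965 -3.689 2.388
v 0.807 -2.846 1.436
v 1.096 -2.684 1.751
v 0.602 -3.115 2.094
v 1.244 -4.156 1.709
v 1.533 -3.994 2.024
v 1.375 -3.151 1.072
v 1.664 -2.989 1.387
v 1.738 -3.725 1.366
v 1.764 -2.992 1.834
v 1.683 -3.613 2.227
v 1.838 -3.728 1.813
v 1.888 -3.344 1.569
v 1.413 -2.803 2.058
v 1.332 -3.424 2.452
v 0.919 -3.234 2.401
v 0.969 -2.85 2.158
v 1.637 -3.158 2.24
v 1.008 -3.416 1.008
v 0.927 -4.037 1.402
v 1.371 -3.99 1.302
v 1.421 -3.606 1.059
v 0.657 -3.227 1.233
v 0.576 -3.848 1.626
v 0.452 -3.496 1.891
v 0.502 -3.112 1.647
v 0.703 -3.682 1.22
v -1.219 -3.54 -3.046
v -0.869 -3.357 -2.362
v -1.83 -3.576 -1.81
v -2.181 -3.76 -2.494
v -1.045 -2.979 -2.518
v -2.006 -3.198 -1.966
v -1.276 -2.779 -2.842
v -2.237 -2.999 -2.29
v -1.49 -2.821 -3.23
v -2.451 -3.041 -2.678
v -1.617 -3.091 -3.56
v -2.578 -3.311 -3.008
v -1.619 -3.504 -3.727
v -2.58 -3.724 -3.175
v -1.493 -3.928 -3.677
v -2.454 -4.148 -3.125
v -1.281 -4.229 -3.427
v -2.242 -4.449 -2.875
v -1.049 -4.312 -3.056
v -2.01 -4.531 -2.504
v -0.871 -4.149 -2.682
v -1.833 -4.368 -2.13
v -0.804 -3.793 -2.423
v -1.765 -4.012 -1.871
v -0.958 3.794 -1.419
v -0.512 3.054 -1.001
v -2.198 3.566 -0.5
v -1.752 2.826 -0.082
v -0.568 4.414 -0.738
v -0.122 3.674 -0.32
v -1.808 4.186 0.181
v -1.362 3.446 0.599
v 1.966 2.092 -1.923
v 1.944 2.818 -0.509
v 0.863 3.778 -2.806
v 0.841 4.504 -1.392
v 2.779 2.516 -2.128
v 2.757 3.242 -0.714
v 1.676 4.202 -3.011
v 1.654 4.928 -1.597
f 2 4 1
f 5 2 1
f 1 4 3
f 3 5 1
f 2 8 4
f 6 2 5
f 6 8 2
f 4 8 3
f 7 5 3
f 3 8 7
f 7 6 5
f 8 6 7
f 9 46 25
f 46 20 49
f 25 49 14
f 46 49 25
f 9 25 21
f 25 14 26
f 21 26 10
f 25 26 21
f 9 21 30
f 21 10 31
f 30 31 16
f 21 31 30
f 9 30 42
f 30 16 45
f 42 45 19
f 30 45 42
f 9 42 46
f 42 19 50
f 46 50 20
f 42 50 46
f 10 26 37
f 26 14 40
f 37 40 18
f 26 40 37
f 14 49 27
f 49 20 48
f 27 48 13
f 49 48 27
f 20 50 47
f 50 19 43
f 47 43 11
f 50 43 47
f 19 45 44
f 45 16 32
f 44 32 15
f 45 32 44
f 16 31 36
f 31 10 33
f 36 33 17
f 31 33 36
f 12 38 24
f 38 18 39
f 24 39 13
f 38 39 24
f 12 24 22
f 24 13 23
f 22 23 11
f 24 23 22
f 12 22 29
f 22 11 28
f 29 28 15
f 22 28 29
f 12 29 34
f 29 15 35
f 34 35 17
f 29 35 34
f 12 34 38
f 34 17 41
f 38 41 18
f 34 41 38
f 13 39 27
f 39 18 40
f 27 40 14
f 39 40 27
f 11 23 47
f 23 13 48
f 47 48 20
f 23 48 47
f 15 28 44
f 28 11 43
f 44 43 19
f 28 43 44
f 17 35 36
f 35 15 32
f 36 32 16
f 35 32 36
f 18 41 37
f 41 17 33
f 37 33 10
f 41 33 37
f 52 51 55
f 52 55 53
f 53 55 56
f 53 56 54
f 55 51 57
f 55 57 56
f 56 57 58
f 56 58 54
f 57 51 59
f 57 59 58
f 58 59 60
f 58 60 54
f 59 51 61
f 59 61 60
f 60 61 62
f 60 62 54
f 61 51 63
f 61 63 62
f 62 63 64
f 62 64 54
f 63 51 65
f 63 65 64
f 64 65 66
f 64 66 54
f 65 51 67
f 65 67 66
f 66 67 68
f 66 68 54
f 67 51 69
f 67 69 68
f 68 69 70
f 68 70 54
f 69 51 71
f 69 71 70
f 70 71 72
f 70 72 54
f 71 51 73
f 71 73 72
f 72 73 74
f 72 74 54
f 73 51 52
f 73 52 74
f 74 52 53
f 74 53 54
f 76 78 75
f 79 76 75
f 75 78 77
f 77 79 75
f 76 82 78
f 80 76 79
f 80 82 76
f 78 82 77
f 81 79 77
f 77 82 81
f 81 80 79
f 82 80 81
f 84 86 83
f 87 84 83
f 83 86 85
f 85 87 83
f 84 90 86
f 88 84 87
f 88 90 84
f 86 90 85
f 89 87 85
f 85 90 89
f 89 88 87
f 90 88 89



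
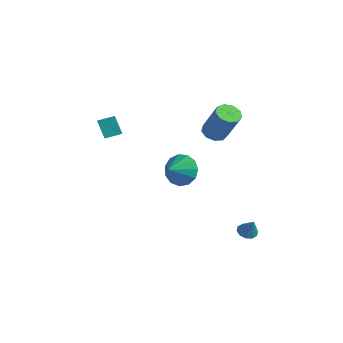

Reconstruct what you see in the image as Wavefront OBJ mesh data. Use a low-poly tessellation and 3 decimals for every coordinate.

v -4.048 -2.887 2.101
v -4.499 -3.018 3.107
v -3.713 -2.059 2.359
v -4.165 -2.189 3.364
v -3.275 -3.291 2.396
v -3.727 -3.421 3.401
v -2.941 -2.462 2.653
v -3.392 -2.593 3.659
v 0.47 -1.114 1.118
v 0.967 -0.625 1.849
v 0.81 -2.066 1.522
v 0.445 -0.726 2.05
v -0.07 -0.951 1.956
v -0.413 -1.226 1.595
v -0.476 -1.466 1.083
v -0.239 -1.594 0.582
v 0.223 -1.57 0.251
v 0.764 -1.4 0.195
v 1.211 -1.14 0.432
v 1.422 -0.871 0.887
v 1.332 -0.679 1.415
v -0.55 1.502 2.743
v 0.026 1.643 2.352
v 1.166 1.739 4.066
v 0.59 1.598 4.457
v -0.196 2.056 2.477
v 0.944 2.153 4.19
v -0.583 2.211 2.726
v 0.556 2.307 4.439
v -0.955 2.033 2.983
v 0.185 2.13 4.696
v -1.137 1.607 3.128
v 0.002 1.704 4.841
v -1.044 1.132 3.093
v 0.095 1.228 4.807
v -0.72 0.829 2.895
v 0.419 0.926 4.608
v -0.316 0.842 2.625
v 0.823 0.938 4.339
v -0.022 1.163 2.411
v 1.118 1.259 4.125
v 2.126 1.756 -3.271
v 2.498 1.411 -3.508
v 2.714 1.744 -2.329
v 2.6 1.736 -3.567
v 2.522 2.069 -3.514
v 2.292 2.282 -3.367
v 1.999 2.295 -3.184
v 1.754 2.101 -3.034
v 1.651 1.776 -2.974
v 1.73 1.443 -3.027
v 1.96 1.23 -3.174
v 2.253 1.218 -3.357
f 2 4 1
f 5 2 1
f 1 4 3
f 3 5 1
f 2 8 4
f 6 2 5
f 6 8 2
f 4 8 3
f 7 5 3
f 3 8 7
f 7 6 5
f 8 6 7
f 10 9 12
f 10 12 11
f 12 9 13
f 12 13 11
f 13 9 14
f 13 14 11
f 14 9 15
f 14 15 11
f 15 9 16
f 15 16 11
f 16 9 17
f 16 17 11
f 17 9 18
f 17 18 11
f 18 9 19
f 18 19 11
f 19 9 20
f 19 20 11
f 20 9 21
f 20 21 11
f 21 9 10
f 21 10 11
f 23 22 26
f 23 26 24
f 24 26 27
f 24 27 25
f 26 22 28
f 26 28 27
f 27 28 29
f 27 29 25
f 28 22 30
f 28 30 29
f 29 30 31
f 29 31 25
f 30 22 32
f 30 32 31
f 31 32 33
f 31 33 25
f 32 22 34
f 32 34 33
f 33 34 35
f 33 35 25
f 34 22 36
f 34 36 35
f 35 36 37
f 35 37 25
f 36 22 38
f 36 38 37
f 37 38 39
f 37 39 25
f 38 22 40
f 38 40 39
f 39 40 41
f 39 41 25
f 40 22 23
f 40 23 41
f 41 23 24
f 41 24 25
f 43 42 45
f 43 45 44
f 45 42 46
f 45 46 44
f 46 42 47
f 46 47 44
f 47 42 48
f 47 48 44
f 48 42 49
f 48 49 44
f 49 42 50
f 49 50 44
f 50 42 51
f 50 51 44
f 51 42 52
f 51 52 44
f 52 42 53
f 52 53 44
f 53 42 43
f 53 43 44



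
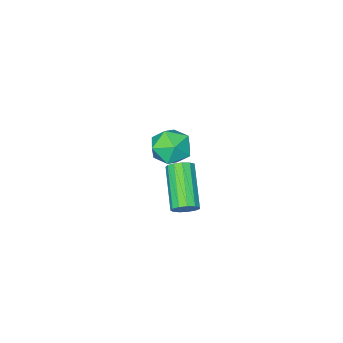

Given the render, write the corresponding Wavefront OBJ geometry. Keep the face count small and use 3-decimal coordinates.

v 0.967 -0.14 -3.566
v 1.206 -0.512 -3.821
v 0.372 -1.771 -2.769
v 0.133 -1.4 -2.514
v 1.377 -0.442 -3.601
v 0.543 -1.701 -2.55
v 1.418 -0.276 -3.37
v 0.584 -1.535 -2.319
v 1.316 -0.067 -3.201
v 0.482 -1.326 -2.15
v 1.103 0.118 -3.148
v 0.269 -1.141 -2.096
v 0.847 0.222 -3.227
v 0.013 -1.037 -2.176
v 0.629 0.21 -3.414
v -0.205 -1.049 -2.363
v 0.518 0.087 -3.649
v -0.316 -1.172 -2.598
v 0.55 -0.108 -3.858
v -0.284 -1.367 -2.806
v 0.714 -0.314 -3.973
v -0.119 -1.573 -2.922
v 0.959 -0.464 -3.96
v 0.125 -1.723 -2.908
v 1.977 1.266 0.765
v 2.47 1.087 1.354
v 1.91 0.033 0.446
v 2.403 -0.146 1.035
v 1.673 0.104 1.195
v 1.714 0.867 1.392
v 2.666 0.253 0.408
v 2.707 1.016 0.605
v 2.896 0.461 1.133
v 2.282 0.369 1.619
v 2.098 0.751 0.181
v 1.484 0.659 0.667
f 2 1 5
f 2 5 3
f 3 5 6
f 3 6 4
f 5 1 7
f 5 7 6
f 6 7 8
f 6 8 4
f 7 1 9
f 7 9 8
f 8 9 10
f 8 10 4
f 9 1 11
f 9 11 10
f 10 11 12
f 10 12 4
f 11 1 13
f 11 13 12
f 12 13 14
f 12 14 4
f 13 1 15
f 13 15 14
f 14 15 16
f 14 16 4
f 15 1 17
f 15 17 16
f 16 17 18
f 16 18 4
f 17 1 19
f 17 19 18
f 18 19 20
f 18 20 4
f 19 1 21
f 19 21 20
f 20 21 22
f 20 22 4
f 21 1 23
f 21 23 22
f 22 23 24
f 22 24 4
f 23 1 2
f 23 2 24
f 24 2 3
f 24 3 4
f 25 36 30
f 25 30 26
f 25 26 32
f 25 32 35
f 25 35 36
f 26 30 34
f 30 36 29
f 36 35 27
f 35 32 31
f 32 26 33
f 28 34 29
f 28 29 27
f 28 27 31
f 28 31 33
f 28 33 34
f 29 34 30
f 27 29 36
f 31 27 35
f 33 31 32
f 34 33 26



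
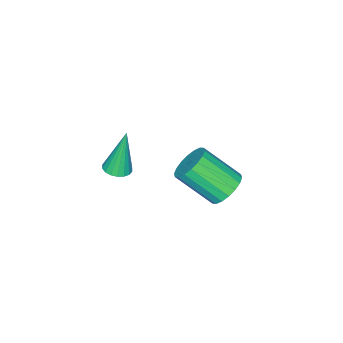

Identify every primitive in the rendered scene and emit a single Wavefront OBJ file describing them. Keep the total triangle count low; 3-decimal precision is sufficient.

v 0.143 2.644 1.651
v 0.568 2.297 1.763
v -0.223 2.816 3.569
v 0.677 2.52 1.764
v 0.681 2.769 1.743
v 0.578 2.992 1.703
v 0.389 3.147 1.653
v 0.151 3.202 1.603
v -0.088 3.146 1.562
v -0.282 2.991 1.539
v -0.391 2.767 1.538
v -0.395 2.519 1.56
v -0.292 2.295 1.599
v -0.103 2.141 1.649
v 0.135 2.086 1.7
v 0.374 2.142 1.74
v -4.149 4.488 -1.999
v -3.373 4.831 -1.938
v -2.856 3.434 -0.68
v -3.631 3.092 -0.741
v -3.565 5.007 -1.664
v -3.047 3.611 -0.405
v -3.872 5.081 -1.456
v -3.355 3.684 -0.197
v -4.235 5.037 -1.356
v -3.717 3.64 -0.097
v -4.58 4.884 -1.383
v -4.062 3.488 -0.124
v -4.839 4.653 -1.532
v -4.322 3.257 -0.273
v -4.963 4.39 -1.774
v -4.445 2.993 -0.515
v -4.924 4.146 -2.06
v -4.407 2.749 -0.802
v -4.733 3.969 -2.335
v -4.215 2.573 -1.076
v -4.425 3.896 -2.543
v -3.908 2.499 -1.284
v -4.063 3.94 -2.643
v -3.545 2.543 -1.384
v -3.718 4.092 -2.616
v -3.2 2.696 -1.357
v -3.458 4.323 -2.467
v -2.941 2.927 -1.208
v -3.335 4.587 -2.225
v -2.817 3.19 -0.966
f 2 1 4
f 2 4 3
f 4 1 5
f 4 5 3
f 5 1 6
f 5 6 3
f 6 1 7
f 6 7 3
f 7 1 8
f 7 8 3
f 8 1 9
f 8 9 3
f 9 1 10
f 9 10 3
f 10 1 11
f 10 11 3
f 11 1 12
f 11 12 3
f 12 1 13
f 12 13 3
f 13 1 14
f 13 14 3
f 14 1 15
f 14 15 3
f 15 1 16
f 15 16 3
f 16 1 2
f 16 2 3
f 18 17 21
f 18 21 19
f 19 21 22
f 19 22 20
f 21 17 23
f 21 23 22
f 22 23 24
f 22 24 20
f 23 17 25
f 23 25 24
f 24 25 26
f 24 26 20
f 25 17 27
f 25 27 26
f 26 27 28
f 26 28 20
f 27 17 29
f 27 29 28
f 28 29 30
f 28 30 20
f 29 17 31
f 29 31 30
f 30 31 32
f 30 32 20
f 31 17 33
f 31 33 32
f 32 33 34
f 32 34 20
f 33 17 35
f 33 35 34
f 34 35 36
f 34 36 20
f 35 17 37
f 35 37 36
f 36 37 38
f 36 38 20
f 37 17 39
f 37 39 38
f 38 39 40
f 38 40 20
f 39 17 41
f 39 41 40
f 40 41 42
f 40 42 20
f 41 17 43
f 41 43 42
f 42 43 44
f 42 44 20
f 43 17 45
f 43 45 44
f 44 45 46
f 44 46 20
f 45 17 18
f 45 18 46
f 46 18 19
f 46 19 20



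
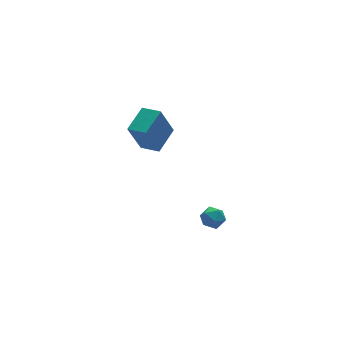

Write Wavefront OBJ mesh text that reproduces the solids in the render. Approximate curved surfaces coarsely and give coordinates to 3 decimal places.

v -2.593 3.606 -0.049
v -3.418 3.494 1.944
v -1.279 4.628 0.552
v -2.104 4.516 2.545
v -1.916 2.604 0.175
v -2.741 2.492 2.168
v -0.602 3.626 0.776
v -1.427 3.514 2.769
v -2.141 -3.245 -0.397
v -1.443 -3.108 -0.657
v -1.797 -4.372 -0.063
v -1.099 -4.235 -0.323
v -1.35 -3.875 0.293
v -1.563 -3.179 0.087
v -1.677 -4.301 -0.807
v -1.89 -3.605 -1.013
v -1.157 -3.761 -0.911
v -0.954 -3.498 -0.23
v -2.286 -3.982 -0.49
v -2.083 -3.719 0.191
f 2 4 1
f 5 2 1
f 1 4 3
f 3 5 1
f 2 8 4
f 6 2 5
f 6 8 2
f 4 8 3
f 7 5 3
f 3 8 7
f 7 6 5
f 8 6 7
f 9 20 14
f 9 14 10
f 9 10 16
f 9 16 19
f 9 19 20
f 10 14 18
f 14 20 13
f 20 19 11
f 19 16 15
f 16 10 17
f 12 18 13
f 12 13 11
f 12 11 15
f 12 15 17
f 12 17 18
f 13 18 14
f 11 13 20
f 15 11 19
f 17 15 16
f 18 17 10

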